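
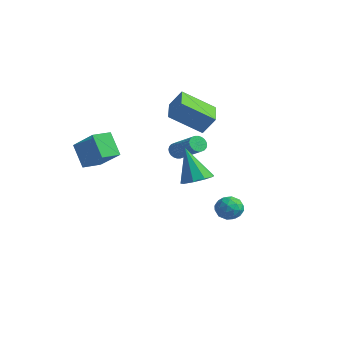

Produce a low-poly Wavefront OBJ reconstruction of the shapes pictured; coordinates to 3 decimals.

v -1.419 3.479 -4.166
v -0.819 3.494 -3.688
v -1.901 2.526 -3.532
v -1.301 2.541 -3.054
v -1.812 3.114 -3.046
v -1.514 3.703 -3.438
v -1.206 2.317 -3.782
v -0.908 2.906 -4.174
v -0.687 2.776 -3.45
v -1.062 3.268 -2.996
v -1.658 2.752 -4.224
v -2.033 3.244 -3.77
v -1.076 3.57 -3.983
v -1.644 2.45 -3.237
v -1.944 2.787 -3.233
v -1.591 2.795 -2.952
v -1.485 3.693 -3.836
v -1.132 3.701 -3.554
v -1.716 3.478 -3.177
v -1.588 2.319 -3.666
v -1.235 2.327 -3.384
v -1.129 3.225 -4.268
v -0.776 3.233 -3.987
v -1.004 2.542 -4.043
v -0.646 3.157 -3.562
v -0.93 2.596 -3.189
v -0.874 2.465 -3.617
v -0.699 2.811 -3.848
v -0.867 3.446 -3.294
v -1.15 2.886 -2.922
v -1.45 3.222 -2.917
v -1.275 3.569 -3.148
v -0.789 3.024 -3.155
v -1.57 3.134 -4.298
v -1.853 2.574 -3.926
v -1.445 2.451 -4.072
v -1.27 2.798 -4.303
v -1.79 3.424 -4.031
v -2.074 2.863 -3.658
v -2.021 3.209 -3.372
v -1.846 3.555 -3.603
v -1.931 2.996 -4.065
v 1.023 -0.501 -0.279
v 1.645 -0.07 0.011
v 0.317 -0.719 1.559
v 1.222 0.266 -0.111
v 0.706 0.243 -0.312
v 0.338 -0.128 -0.497
v 0.291 -0.673 -0.58
v 0.586 -1.139 -0.522
v 1.086 -1.306 -0.35
v 1.556 -1.096 -0.144
v 1.777 -0.608 -0.002
v -4.391 1.566 2.656
v -3.924 1.994 3.567
v -3.577 2.992 1.569
v -3.11 3.42 2.48
v -2.97 0.56 2.4
v -2.503 0.988 3.311
v -2.156 1.986 1.313
v -1.689 2.414 2.224
v -2.973 1.085 0.091
v -2.764 1.294 -0.312
v -1.198 1.425 0.566
v -1.407 1.215 0.969
v -2.83 1.451 -0.218
v -1.265 1.582 0.661
v -2.918 1.553 -0.076
v -1.353 1.684 0.802
v -3.014 1.583 0.091
v -1.449 1.714 0.969
v -3.104 1.537 0.258
v -1.539 1.668 1.136
v -3.174 1.423 0.399
v -1.609 1.553 1.278
v -3.213 1.256 0.494
v -1.648 1.387 1.372
v -3.216 1.064 0.527
v -1.65 1.195 1.406
v -3.182 0.875 0.494
v -1.616 1.006 1.372
v -3.115 0.718 0.399
v -1.55 0.849 1.278
v -3.027 0.616 0.258
v -1.462 0.747 1.136
v -2.931 0.586 0.091
v -1.366 0.717 0.969
v -2.841 0.632 -0.076
v -1.276 0.763 0.802
v -2.771 0.747 -0.218
v -1.206 0.877 0.661
v -2.732 0.913 -0.312
v -1.167 1.044 0.566
v -2.73 1.105 -0.346
v -1.164 1.236 0.533
v -4.905 -3.533 0.789
v -3.361 -3.4 1.852
v -4.967 -2.505 0.75
v -3.423 -2.372 1.814
v -4.077 -3.528 -0.414
v -2.533 -3.395 0.65
v -4.139 -2.5 -0.452
v -2.595 -2.367 0.611
f 1 38 17
f 38 12 41
f 17 41 6
f 38 41 17
f 1 17 13
f 17 6 18
f 13 18 2
f 17 18 13
f 1 13 22
f 13 2 23
f 22 23 8
f 13 23 22
f 1 22 34
f 22 8 37
f 34 37 11
f 22 37 34
f 1 34 38
f 34 11 42
f 38 42 12
f 34 42 38
f 2 18 29
f 18 6 32
f 29 32 10
f 18 32 29
f 6 41 19
f 41 12 40
f 19 40 5
f 41 40 19
f 12 42 39
f 42 11 35
f 39 35 3
f 42 35 39
f 11 37 36
f 37 8 24
f 36 24 7
f 37 24 36
f 8 23 28
f 23 2 25
f 28 25 9
f 23 25 28
f 4 30 16
f 30 10 31
f 16 31 5
f 30 31 16
f 4 16 14
f 16 5 15
f 14 15 3
f 16 15 14
f 4 14 21
f 14 3 20
f 21 20 7
f 14 20 21
f 4 21 26
f 21 7 27
f 26 27 9
f 21 27 26
f 4 26 30
f 26 9 33
f 30 33 10
f 26 33 30
f 5 31 19
f 31 10 32
f 19 32 6
f 31 32 19
f 3 15 39
f 15 5 40
f 39 40 12
f 15 40 39
f 7 20 36
f 20 3 35
f 36 35 11
f 20 35 36
f 9 27 28
f 27 7 24
f 28 24 8
f 27 24 28
f 10 33 29
f 33 9 25
f 29 25 2
f 33 25 29
f 44 43 46
f 44 46 45
f 46 43 47
f 46 47 45
f 47 43 48
f 47 48 45
f 48 43 49
f 48 49 45
f 49 43 50
f 49 50 45
f 50 43 51
f 50 51 45
f 51 43 52
f 51 52 45
f 52 43 53
f 52 53 45
f 53 43 44
f 53 44 45
f 55 57 54
f 58 55 54
f 54 57 56
f 56 58 54
f 55 61 57
f 59 55 58
f 59 61 55
f 57 61 56
f 60 58 56
f 56 61 60
f 60 59 58
f 61 59 60
f 63 62 66
f 63 66 64
f 64 66 67
f 64 67 65
f 66 62 68
f 66 68 67
f 67 68 69
f 67 69 65
f 68 62 70
f 68 70 69
f 69 70 71
f 69 71 65
f 70 62 72
f 70 72 71
f 71 72 73
f 71 73 65
f 72 62 74
f 72 74 73
f 73 74 75
f 73 75 65
f 74 62 76
f 74 76 75
f 75 76 77
f 75 77 65
f 76 62 78
f 76 78 77
f 77 78 79
f 77 79 65
f 78 62 80
f 78 80 79
f 79 80 81
f 79 81 65
f 80 62 82
f 80 82 81
f 81 82 83
f 81 83 65
f 82 62 84
f 82 84 83
f 83 84 85
f 83 85 65
f 84 62 86
f 84 86 85
f 85 86 87
f 85 87 65
f 86 62 88
f 86 88 87
f 87 88 89
f 87 89 65
f 88 62 90
f 88 90 89
f 89 90 91
f 89 91 65
f 90 62 92
f 90 92 91
f 91 92 93
f 91 93 65
f 92 62 94
f 92 94 93
f 93 94 95
f 93 95 65
f 94 62 63
f 94 63 95
f 95 63 64
f 95 64 65
f 97 99 96
f 100 97 96
f 96 99 98
f 98 100 96
f 97 103 99
f 101 97 100
f 101 103 97
f 99 103 98
f 102 100 98
f 98 103 102
f 102 101 100
f 103 101 102



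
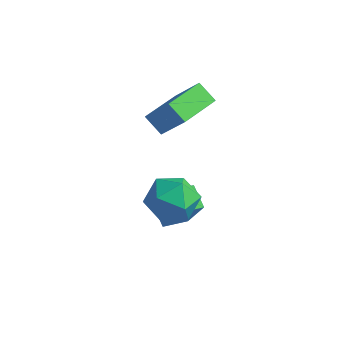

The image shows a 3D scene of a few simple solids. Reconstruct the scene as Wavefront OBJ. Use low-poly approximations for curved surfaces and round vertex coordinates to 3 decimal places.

v -0.653 2.922 0.885
v -1.484 2.887 1.59
v -0.724 4.941 0.901
v -1.555 4.906 1.605
v 0.575 2.954 2.335
v -0.256 2.919 3.039
v 0.504 4.973 2.35
v -0.327 4.938 3.055
v 0.532 1.607 -3.554
v -0.377 2.056 -2.97
v 0.965 2.683 -3.706
v 0.056 3.132 -3.123
v 1.504 1.448 -1.917
v 0.595 1.897 -1.334
v 1.937 2.524 -2.07
v 1.028 2.973 -1.486
v 1.155 2.177 -0.393
v 2.309 1.899 -0.718
v 0.551 0.381 -1.002
v 1.705 0.103 -1.327
v 1.412 0.22 -0.138
v 1.785 1.33 0.239
v 1.075 0.95 -1.959
v 1.448 2.06 -1.582
v 2.259 1.141 -1.685
v 2.467 0.69 -0.56
v 0.393 1.59 -1.16
v 0.601 1.139 -0.035
f 2 4 1
f 5 2 1
f 1 4 3
f 3 5 1
f 2 8 4
f 6 2 5
f 6 8 2
f 4 8 3
f 7 5 3
f 3 8 7
f 7 6 5
f 8 6 7
f 10 12 9
f 13 10 9
f 9 12 11
f 11 13 9
f 10 16 12
f 14 10 13
f 14 16 10
f 12 16 11
f 15 13 11
f 11 16 15
f 15 14 13
f 16 14 15
f 17 28 22
f 17 22 18
f 17 18 24
f 17 24 27
f 17 27 28
f 18 22 26
f 22 28 21
f 28 27 19
f 27 24 23
f 24 18 25
f 20 26 21
f 20 21 19
f 20 19 23
f 20 23 25
f 20 25 26
f 21 26 22
f 19 21 28
f 23 19 27
f 25 23 24
f 26 25 18



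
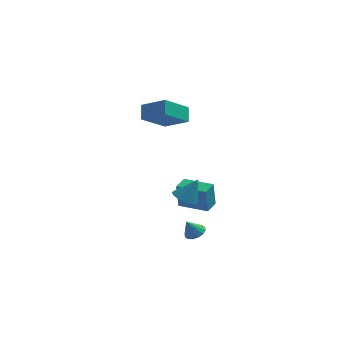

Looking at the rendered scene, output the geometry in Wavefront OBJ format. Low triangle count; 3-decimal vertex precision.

v 2.417 -2.303 -0.403
v 3.124 -2.291 -0.777
v 3.103 -2.037 0.903
v 2.991 -1.899 -0.787
v 2.704 -1.616 -0.695
v 2.34 -1.516 -0.524
v 1.997 -1.628 -0.321
v 1.766 -1.92 -0.14
v 1.71 -2.316 -0.03
v 1.843 -2.707 -0.02
v 2.13 -2.991 -0.112
v 2.494 -3.091 -0.283
v 2.837 -2.979 -0.486
v 3.068 -2.687 -0.667
v -0.288 1.012 3.809
v -0.352 1.773 4.544
v 0.906 2.219 2.66
v 0.842 2.981 3.395
v 1.098 0.379 4.585
v 1.034 1.141 5.32
v 2.292 1.587 3.436
v 2.228 2.348 4.171
v 2.913 -1.504 -3.609
v 3.386 -1.931 -3.482
v 2.447 -1.736 -2.651
v 3.497 -1.639 -3.358
v 3.451 -1.31 -3.301
v 3.261 -1.034 -3.326
v 2.978 -0.883 -3.427
v 2.677 -0.899 -3.577
v 2.439 -1.077 -3.736
v 2.329 -1.369 -3.86
v 2.374 -1.698 -3.917
v 2.564 -1.974 -3.892
v 2.848 -2.125 -3.791
v 3.148 -2.109 -3.641
v 1.747 1.424 -3.297
v 1.632 1.266 -1.648
v 2.117 2.336 -3.183
v 2.002 2.177 -1.535
v 3.458 0.723 -3.245
v 3.343 0.564 -1.597
v 3.828 1.634 -3.132
v 3.713 1.476 -1.483
f 2 1 4
f 2 4 3
f 4 1 5
f 4 5 3
f 5 1 6
f 5 6 3
f 6 1 7
f 6 7 3
f 7 1 8
f 7 8 3
f 8 1 9
f 8 9 3
f 9 1 10
f 9 10 3
f 10 1 11
f 10 11 3
f 11 1 12
f 11 12 3
f 12 1 13
f 12 13 3
f 13 1 14
f 13 14 3
f 14 1 2
f 14 2 3
f 16 18 15
f 19 16 15
f 15 18 17
f 17 19 15
f 16 22 18
f 20 16 19
f 20 22 16
f 18 22 17
f 21 19 17
f 17 22 21
f 21 20 19
f 22 20 21
f 24 23 26
f 24 26 25
f 26 23 27
f 26 27 25
f 27 23 28
f 27 28 25
f 28 23 29
f 28 29 25
f 29 23 30
f 29 30 25
f 30 23 31
f 30 31 25
f 31 23 32
f 31 32 25
f 32 23 33
f 32 33 25
f 33 23 34
f 33 34 25
f 34 23 35
f 34 35 25
f 35 23 36
f 35 36 25
f 36 23 24
f 36 24 25
f 38 40 37
f 41 38 37
f 37 40 39
f 39 41 37
f 38 44 40
f 42 38 41
f 42 44 38
f 40 44 39
f 43 41 39
f 39 44 43
f 43 42 41
f 44 42 43



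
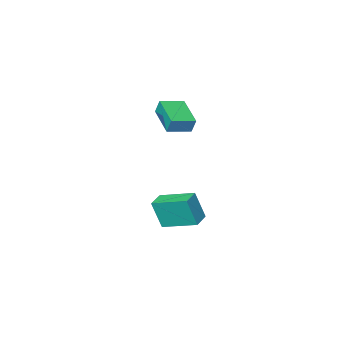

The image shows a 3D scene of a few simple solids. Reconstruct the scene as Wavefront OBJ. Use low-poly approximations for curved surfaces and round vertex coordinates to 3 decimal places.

v -4.356 -0.379 -3.479
v -3.961 -0.776 -1.821
v -3.496 0.203 -3.544
v -3.102 -0.195 -1.886
v -3.278 -2.045 -4.134
v -2.884 -2.443 -2.476
v -2.419 -1.464 -4.199
v -2.024 -1.861 -2.541
v -4.214 -2.644 3.213
v -4.312 -2.369 4.043
v -3.775 -0.826 2.662
v -3.873 -0.551 3.492
v -2.907 -2.889 3.448
v -3.005 -2.614 4.278
v -2.468 -1.071 2.897
v -2.566 -0.796 3.727
f 2 4 1
f 5 2 1
f 1 4 3
f 3 5 1
f 2 8 4
f 6 2 5
f 6 8 2
f 4 8 3
f 7 5 3
f 3 8 7
f 7 6 5
f 8 6 7
f 10 12 9
f 13 10 9
f 9 12 11
f 11 13 9
f 10 16 12
f 14 10 13
f 14 16 10
f 12 16 11
f 15 13 11
f 11 16 15
f 15 14 13
f 16 14 15



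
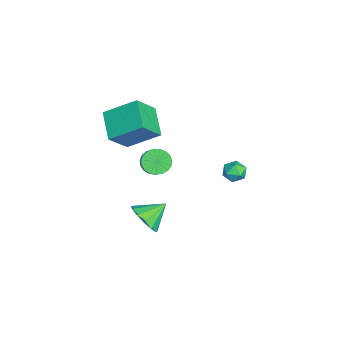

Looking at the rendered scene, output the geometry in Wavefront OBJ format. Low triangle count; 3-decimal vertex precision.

v -1.302 -2.939 2.526
v -1.125 -1.397 3.515
v -2.017 -2.128 1.388
v -1.84 -0.586 2.377
v 0.14 -2.654 1.823
v 0.317 -1.112 2.812
v -0.575 -1.843 0.685
v -0.398 -0.301 1.674
v 2.748 -1.047 -1.534
v 3.585 -0.723 -1.463
v 2.312 -0.073 -0.826
v 3.385 -0.511 -1.878
v 2.982 -0.469 -2.183
v 2.506 -0.611 -2.283
v 2.106 -0.891 -2.145
v 1.91 -1.22 -1.812
v 1.98 -1.494 -1.392
v 2.295 -1.626 -1.016
v 2.753 -1.575 -0.805
v 3.209 -1.355 -0.825
v 3.52 -1.038 -1.07
v 2.903 -0.545 2.607
v 3.211 -1.044 2.305
v 4.225 -0.955 3.191
v 3.917 -0.455 3.493
v 3.309 -0.826 2.17
v 4.324 -0.737 3.056
v 3.338 -0.56 2.111
v 4.352 -0.47 2.997
v 3.291 -0.29 2.137
v 4.305 -0.201 3.023
v 3.177 -0.065 2.245
v 4.191 0.024 3.131
v 3.015 0.077 2.416
v 4.03 0.166 3.302
v 2.834 0.112 2.619
v 3.849 0.201 3.505
v 2.665 0.033 2.821
v 3.68 0.122 3.707
v 2.537 -0.146 2.985
v 3.552 -0.056 3.871
v 2.473 -0.393 3.084
v 3.487 -0.304 3.97
v 2.482 -0.667 3.101
v 3.497 -0.578 3.987
v 2.564 -0.92 3.032
v 3.579 -0.83 3.918
v 2.705 -1.107 2.89
v 3.72 -1.018 3.776
v 2.88 -1.198 2.699
v 3.895 -1.109 3.585
v 3.059 -1.175 2.492
v 4.074 -1.086 3.378
v -3.085 3.216 -2.466
v -2.627 3.667 -2.577
v -2.593 2.553 -3.123
v -2.135 3.004 -3.234
v -2.174 2.717 -2.65
v -2.478 3.126 -2.244
v -2.742 3.094 -3.456
v -3.046 3.503 -3.05
v -2.415 3.591 -3.189
v -2.064 3.358 -2.691
v -3.156 2.862 -3.009
v -2.805 2.629 -2.511
f 2 4 1
f 5 2 1
f 1 4 3
f 3 5 1
f 2 8 4
f 6 2 5
f 6 8 2
f 4 8 3
f 7 5 3
f 3 8 7
f 7 6 5
f 8 6 7
f 10 9 12
f 10 12 11
f 12 9 13
f 12 13 11
f 13 9 14
f 13 14 11
f 14 9 15
f 14 15 11
f 15 9 16
f 15 16 11
f 16 9 17
f 16 17 11
f 17 9 18
f 17 18 11
f 18 9 19
f 18 19 11
f 19 9 20
f 19 20 11
f 20 9 21
f 20 21 11
f 21 9 10
f 21 10 11
f 23 22 26
f 23 26 24
f 24 26 27
f 24 27 25
f 26 22 28
f 26 28 27
f 27 28 29
f 27 29 25
f 28 22 30
f 28 30 29
f 29 30 31
f 29 31 25
f 30 22 32
f 30 32 31
f 31 32 33
f 31 33 25
f 32 22 34
f 32 34 33
f 33 34 35
f 33 35 25
f 34 22 36
f 34 36 35
f 35 36 37
f 35 37 25
f 36 22 38
f 36 38 37
f 37 38 39
f 37 39 25
f 38 22 40
f 38 40 39
f 39 40 41
f 39 41 25
f 40 22 42
f 40 42 41
f 41 42 43
f 41 43 25
f 42 22 44
f 42 44 43
f 43 44 45
f 43 45 25
f 44 22 46
f 44 46 45
f 45 46 47
f 45 47 25
f 46 22 48
f 46 48 47
f 47 48 49
f 47 49 25
f 48 22 50
f 48 50 49
f 49 50 51
f 49 51 25
f 50 22 52
f 50 52 51
f 51 52 53
f 51 53 25
f 52 22 23
f 52 23 53
f 53 23 24
f 53 24 25
f 54 65 59
f 54 59 55
f 54 55 61
f 54 61 64
f 54 64 65
f 55 59 63
f 59 65 58
f 65 64 56
f 64 61 60
f 61 55 62
f 57 63 58
f 57 58 56
f 57 56 60
f 57 60 62
f 57 62 63
f 58 63 59
f 56 58 65
f 60 56 64
f 62 60 61
f 63 62 55



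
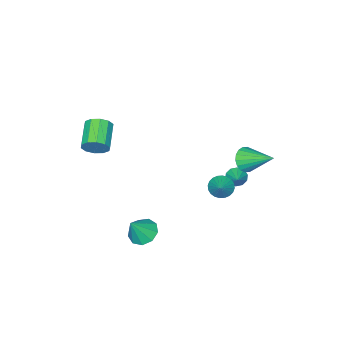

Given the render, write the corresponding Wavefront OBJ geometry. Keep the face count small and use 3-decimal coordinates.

v -2.139 1.476 -2.592
v -1.53 1.216 -3.003
v -1.261 2.164 -1.728
v -1.592 1.476 -3.148
v -1.737 1.737 -3.207
v -1.944 1.958 -3.173
v -2.18 2.105 -3.051
v -2.41 2.157 -2.858
v -2.599 2.105 -2.625
v -2.717 1.957 -2.387
v -2.748 1.736 -2.18
v -2.686 1.476 -2.035
v -2.54 1.215 -1.976
v -2.334 0.994 -2.01
v -2.097 0.847 -2.132
v -1.867 0.795 -2.325
v -1.679 0.847 -2.558
v -1.56 0.995 -2.796
v -3.297 2.317 -0.29
v -2.76 2.727 -0.854
v -3.543 4.183 0.83
v -3.113 2.778 -1.017
v -3.502 2.738 -1.036
v -3.85 2.614 -0.907
v -4.089 2.432 -0.655
v -4.171 2.227 -0.332
v -4.08 2.04 -0
v -3.834 1.908 0.274
v -3.481 1.856 0.436
v -3.092 1.897 0.455
v -2.743 2.02 0.326
v -2.504 2.203 0.075
v -2.423 2.408 -0.249
v -2.514 2.595 -0.58
v -3.781 1.18 -2.929
v -3.261 0.776 -3.049
v -3.079 1.9 -2.311
v -3.278 1.055 -3.354
v -3.488 1.383 -3.497
v -3.81 1.633 -3.423
v -4.12 1.71 -3.16
v -4.301 1.585 -2.809
v -4.284 1.306 -2.504
v -4.074 0.978 -2.362
v -3.752 0.728 -2.436
v -3.442 0.651 -2.698
v 4.609 -1.804 3.262
v 5.07 -1.925 3.942
v 3.812 -2.936 4.617
v 3.351 -2.816 3.938
v 4.779 -1.51 4.02
v 3.52 -2.521 4.695
v 4.422 -1.208 3.808
v 3.164 -2.219 4.483
v 4.137 -1.133 3.388
v 2.879 -2.145 4.063
v 4.032 -1.315 2.92
v 2.774 -2.327 3.596
v 4.148 -1.684 2.583
v 2.89 -2.695 3.258
v 4.44 -2.099 2.505
v 3.181 -3.11 3.18
v 4.796 -2.401 2.717
v 3.538 -3.412 3.392
v 5.081 -2.475 3.137
v 3.823 -3.487 3.812
v 5.186 -2.293 3.604
v 3.928 -3.305 4.28
v 3.292 0.504 -3.735
v 3.936 1.087 -4.119
v 4.188 0.416 -2.365
v 3.485 1.432 -3.802
v 2.944 1.342 -3.454
v 2.565 0.86 -3.237
v 2.527 0.212 -3.254
v 2.846 -0.3 -3.495
v 3.374 -0.435 -3.849
v 3.863 -0.131 -4.15
v 4.085 0.47 -4.257
f 2 1 4
f 2 4 3
f 4 1 5
f 4 5 3
f 5 1 6
f 5 6 3
f 6 1 7
f 6 7 3
f 7 1 8
f 7 8 3
f 8 1 9
f 8 9 3
f 9 1 10
f 9 10 3
f 10 1 11
f 10 11 3
f 11 1 12
f 11 12 3
f 12 1 13
f 12 13 3
f 13 1 14
f 13 14 3
f 14 1 15
f 14 15 3
f 15 1 16
f 15 16 3
f 16 1 17
f 16 17 3
f 17 1 18
f 17 18 3
f 18 1 2
f 18 2 3
f 20 19 22
f 20 22 21
f 22 19 23
f 22 23 21
f 23 19 24
f 23 24 21
f 24 19 25
f 24 25 21
f 25 19 26
f 25 26 21
f 26 19 27
f 26 27 21
f 27 19 28
f 27 28 21
f 28 19 29
f 28 29 21
f 29 19 30
f 29 30 21
f 30 19 31
f 30 31 21
f 31 19 32
f 31 32 21
f 32 19 33
f 32 33 21
f 33 19 34
f 33 34 21
f 34 19 20
f 34 20 21
f 36 35 38
f 36 38 37
f 38 35 39
f 38 39 37
f 39 35 40
f 39 40 37
f 40 35 41
f 40 41 37
f 41 35 42
f 41 42 37
f 42 35 43
f 42 43 37
f 43 35 44
f 43 44 37
f 44 35 45
f 44 45 37
f 45 35 46
f 45 46 37
f 46 35 36
f 46 36 37
f 48 47 51
f 48 51 49
f 49 51 52
f 49 52 50
f 51 47 53
f 51 53 52
f 52 53 54
f 52 54 50
f 53 47 55
f 53 55 54
f 54 55 56
f 54 56 50
f 55 47 57
f 55 57 56
f 56 57 58
f 56 58 50
f 57 47 59
f 57 59 58
f 58 59 60
f 58 60 50
f 59 47 61
f 59 61 60
f 60 61 62
f 60 62 50
f 61 47 63
f 61 63 62
f 62 63 64
f 62 64 50
f 63 47 65
f 63 65 64
f 64 65 66
f 64 66 50
f 65 47 67
f 65 67 66
f 66 67 68
f 66 68 50
f 67 47 48
f 67 48 68
f 68 48 49
f 68 49 50
f 70 69 72
f 70 72 71
f 72 69 73
f 72 73 71
f 73 69 74
f 73 74 71
f 74 69 75
f 74 75 71
f 75 69 76
f 75 76 71
f 76 69 77
f 76 77 71
f 77 69 78
f 77 78 71
f 78 69 79
f 78 79 71
f 79 69 70
f 79 70 71



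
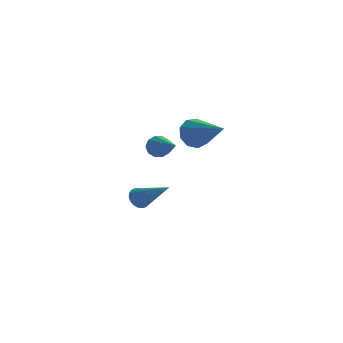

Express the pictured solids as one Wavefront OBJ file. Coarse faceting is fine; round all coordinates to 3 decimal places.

v 0.501 -0.281 0.262
v 0.887 -0.185 -0.089
v 1.419 -1.579 0.918
v 0.948 -0.007 0.179
v 0.838 0.067 0.479
v 0.6 0.008 0.696
v 0.324 -0.161 0.747
v 0.116 -0.376 0.613
v 0.055 -0.554 0.345
v 0.165 -0.628 0.045
v 0.403 -0.569 -0.172
v 0.679 -0.4 -0.223
v 2.148 -1.66 1.638
v 2.59 -1.523 1.1
v 3.412 -2.74 2.402
v 2.654 -1.197 1.454
v 2.481 -1.088 1.895
v 2.153 -1.246 2.215
v 1.822 -1.598 2.266
v 1.643 -1.979 2.023
v 1.701 -2.21 1.6
v 1.968 -2.184 1.195
v 2.319 -1.913 0.997
v -0.72 1.804 -3.539
v -0.554 1.521 -3.955
v 0.64 1.076 -2.501
v -0.438 1.707 -3.977
v -0.371 1.91 -3.923
v -0.364 2.094 -3.803
v -0.418 2.229 -3.637
v -0.525 2.29 -3.454
v -0.666 2.267 -3.286
v -0.816 2.164 -3.162
v -0.949 1.999 -3.102
v -1.043 1.8 -3.119
v -1.081 1.602 -3.208
v -1.057 1.439 -3.354
v -0.974 1.339 -3.532
v -0.848 1.32 -3.712
v -0.699 1.384 -3.861
f 2 1 4
f 2 4 3
f 4 1 5
f 4 5 3
f 5 1 6
f 5 6 3
f 6 1 7
f 6 7 3
f 7 1 8
f 7 8 3
f 8 1 9
f 8 9 3
f 9 1 10
f 9 10 3
f 10 1 11
f 10 11 3
f 11 1 12
f 11 12 3
f 12 1 2
f 12 2 3
f 14 13 16
f 14 16 15
f 16 13 17
f 16 17 15
f 17 13 18
f 17 18 15
f 18 13 19
f 18 19 15
f 19 13 20
f 19 20 15
f 20 13 21
f 20 21 15
f 21 13 22
f 21 22 15
f 22 13 23
f 22 23 15
f 23 13 14
f 23 14 15
f 25 24 27
f 25 27 26
f 27 24 28
f 27 28 26
f 28 24 29
f 28 29 26
f 29 24 30
f 29 30 26
f 30 24 31
f 30 31 26
f 31 24 32
f 31 32 26
f 32 24 33
f 32 33 26
f 33 24 34
f 33 34 26
f 34 24 35
f 34 35 26
f 35 24 36
f 35 36 26
f 36 24 37
f 36 37 26
f 37 24 38
f 37 38 26
f 38 24 39
f 38 39 26
f 39 24 40
f 39 40 26
f 40 24 25
f 40 25 26



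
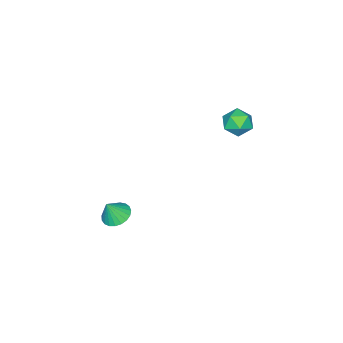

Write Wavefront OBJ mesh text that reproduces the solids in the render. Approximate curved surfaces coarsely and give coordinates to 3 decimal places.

v -2.477 2.494 3.349
v -1.649 2.213 3.738
v -2.971 1.027 3.342
v -2.143 0.746 3.731
v -2.762 1.264 4.245
v -2.456 2.171 4.25
v -2.164 1.069 2.83
v -1.858 1.976 2.835
v -1.455 1.333 3.417
v -1.825 1.453 4.291
v -2.795 1.787 2.789
v -3.165 1.907 3.663
v 1.65 -3.675 -4.44
v 2.146 -2.927 -4.507
v 2.19 -3.925 -3.24
v 1.835 -2.8 -4.341
v 1.493 -2.824 -4.192
v 1.177 -2.996 -4.087
v 0.944 -3.285 -4.042
v 0.833 -3.641 -4.066
v 0.863 -4.004 -4.155
v 1.029 -4.309 -4.294
v 1.303 -4.505 -4.457
v 1.637 -4.557 -4.618
v 1.973 -4.457 -4.748
v 2.253 -4.221 -4.825
v 2.43 -3.891 -4.835
v 2.471 -3.524 -4.778
v 2.371 -3.183 -4.661
f 1 12 6
f 1 6 2
f 1 2 8
f 1 8 11
f 1 11 12
f 2 6 10
f 6 12 5
f 12 11 3
f 11 8 7
f 8 2 9
f 4 10 5
f 4 5 3
f 4 3 7
f 4 7 9
f 4 9 10
f 5 10 6
f 3 5 12
f 7 3 11
f 9 7 8
f 10 9 2
f 14 13 16
f 14 16 15
f 16 13 17
f 16 17 15
f 17 13 18
f 17 18 15
f 18 13 19
f 18 19 15
f 19 13 20
f 19 20 15
f 20 13 21
f 20 21 15
f 21 13 22
f 21 22 15
f 22 13 23
f 22 23 15
f 23 13 24
f 23 24 15
f 24 13 25
f 24 25 15
f 25 13 26
f 25 26 15
f 26 13 27
f 26 27 15
f 27 13 28
f 27 28 15
f 28 13 29
f 28 29 15
f 29 13 14
f 29 14 15



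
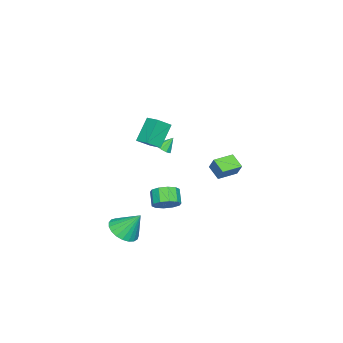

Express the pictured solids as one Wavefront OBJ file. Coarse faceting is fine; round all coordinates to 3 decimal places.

v -2.111 1.875 -1.815
v -2.617 1.069 -1.225
v -3.264 2.632 -1.77
v -3.77 1.826 -1.18
v -1.79 2.314 -0.94
v -2.296 1.508 -0.35
v -2.943 3.071 -0.895
v -3.449 2.265 -0.305
v -1.15 -1.286 0.612
v -0.722 -0.883 0.567
v -1.53 -0.794 1.408
v -1.04 -0.77 0.346
v -1.41 -0.899 0.25
v -1.659 -1.208 0.322
v -1.669 -1.554 0.53
v -1.437 -1.774 0.776
v -1.071 -1.766 0.945
v -0.742 -1.533 0.958
v -0.604 -1.184 0.809
v 1.166 -0.372 4.083
v 1.922 -0.89 4.744
v 1.577 0.484 4.284
v 2.332 -0.034 4.945
v 2.248 -0.566 2.695
v 3.003 -1.084 3.356
v 2.658 0.29 2.896
v 3.414 -0.228 3.557
v 1.729 0.232 -2.369
v 2.346 -0.321 -2.102
v 1.648 -0.744 -1.364
v 1.031 -0.192 -1.631
v 2.385 0.128 -1.807
v 1.688 -0.295 -1.07
v 2.174 0.616 -1.727
v 1.476 0.192 -0.99
v 1.793 0.957 -1.892
v 1.095 0.534 -1.155
v 1.387 1.021 -2.239
v 0.689 0.598 -1.502
v 1.112 0.784 -2.636
v 0.414 0.361 -1.898
v 1.072 0.335 -2.93
v 0.375 -0.088 -2.193
v 1.284 -0.152 -3.01
v 0.586 -0.576 -2.273
v 1.665 -0.494 -2.845
v 0.967 -0.917 -2.108
v 2.071 -0.558 -2.498
v 1.373 -0.981 -1.761
v 3.128 -1.888 -4.275
v 4.084 -2.211 -3.949
v 2.992 -0.852 -2.845
v 4.185 -1.859 -4.195
v 4.103 -1.512 -4.454
v 3.853 -1.23 -4.682
v 3.477 -1.062 -4.84
v 3.041 -1.036 -4.9
v 2.62 -1.158 -4.852
v 2.287 -1.406 -4.704
v 2.1 -1.737 -4.482
v 2.09 -2.095 -4.224
v 2.26 -2.416 -3.975
v 2.58 -2.646 -3.777
v 2.994 -2.745 -3.666
v 3.432 -2.696 -3.66
v 3.818 -2.507 -3.76
f 2 4 1
f 5 2 1
f 1 4 3
f 3 5 1
f 2 8 4
f 6 2 5
f 6 8 2
f 4 8 3
f 7 5 3
f 3 8 7
f 7 6 5
f 8 6 7
f 10 9 12
f 10 12 11
f 12 9 13
f 12 13 11
f 13 9 14
f 13 14 11
f 14 9 15
f 14 15 11
f 15 9 16
f 15 16 11
f 16 9 17
f 16 17 11
f 17 9 18
f 17 18 11
f 18 9 19
f 18 19 11
f 19 9 10
f 19 10 11
f 21 23 20
f 24 21 20
f 20 23 22
f 22 24 20
f 21 27 23
f 25 21 24
f 25 27 21
f 23 27 22
f 26 24 22
f 22 27 26
f 26 25 24
f 27 25 26
f 29 28 32
f 29 32 30
f 30 32 33
f 30 33 31
f 32 28 34
f 32 34 33
f 33 34 35
f 33 35 31
f 34 28 36
f 34 36 35
f 35 36 37
f 35 37 31
f 36 28 38
f 36 38 37
f 37 38 39
f 37 39 31
f 38 28 40
f 38 40 39
f 39 40 41
f 39 41 31
f 40 28 42
f 40 42 41
f 41 42 43
f 41 43 31
f 42 28 44
f 42 44 43
f 43 44 45
f 43 45 31
f 44 28 46
f 44 46 45
f 45 46 47
f 45 47 31
f 46 28 48
f 46 48 47
f 47 48 49
f 47 49 31
f 48 28 29
f 48 29 49
f 49 29 30
f 49 30 31
f 51 50 53
f 51 53 52
f 53 50 54
f 53 54 52
f 54 50 55
f 54 55 52
f 55 50 56
f 55 56 52
f 56 50 57
f 56 57 52
f 57 50 58
f 57 58 52
f 58 50 59
f 58 59 52
f 59 50 60
f 59 60 52
f 60 50 61
f 60 61 52
f 61 50 62
f 61 62 52
f 62 50 63
f 62 63 52
f 63 50 64
f 63 64 52
f 64 50 65
f 64 65 52
f 65 50 66
f 65 66 52
f 66 50 51
f 66 51 52



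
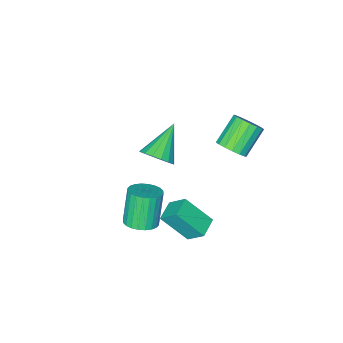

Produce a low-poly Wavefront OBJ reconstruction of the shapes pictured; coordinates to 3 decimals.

v 0.151 2.895 2.181
v 0.596 2.322 2.563
v -0.686 2.072 3.682
v -1.131 2.645 3.299
v 0.693 2.655 2.748
v -0.59 2.405 3.866
v 0.665 3.043 2.803
v -0.618 2.792 3.921
v 0.519 3.397 2.715
v -0.763 3.146 3.834
v 0.29 3.635 2.505
v -0.993 3.385 3.624
v 0.028 3.705 2.221
v -1.254 3.455 3.339
v -0.205 3.589 1.927
v -1.488 3.338 3.046
v -0.357 3.314 1.692
v -1.639 3.063 2.81
v -0.392 2.943 1.568
v -1.675 2.693 2.687
v -0.303 2.561 1.585
v -1.585 2.311 2.704
v -0.11 2.256 1.739
v -1.392 2.005 2.857
v 0.143 2.097 1.993
v -1.139 1.847 3.112
v 0.398 2.121 2.291
v -0.884 1.871 3.409
v 1.42 1.958 -3.945
v 2.234 0.851 -2.577
v 1.124 2.818 -3.073
v 1.938 1.71 -1.704
v 2.402 2.47 -4.116
v 3.216 1.362 -2.747
v 2.106 3.329 -3.243
v 2.92 2.222 -1.875
v 1.201 -1.42 -1.506
v 1.691 -1.129 -0.759
v -0.401 -2.04 -0.214
v 1.454 -0.766 -0.88
v 1.158 -0.554 -1.144
v 0.872 -0.539 -1.491
v 0.662 -0.727 -1.842
v 0.575 -1.073 -2.116
v 0.632 -1.499 -2.25
v 0.819 -1.907 -2.214
v 1.093 -2.203 -2.016
v 1.392 -2.32 -1.701
v 1.648 -2.23 -1.341
v 1.801 -1.955 -1.02
v 1.817 -1.558 -0.81
v 4.221 1.156 -2.526
v 4.811 1.698 -2.187
v 4.169 1.266 -0.376
v 3.579 0.724 -0.714
v 4.547 1.907 -2.231
v 3.905 1.474 -0.419
v 4.234 2.001 -2.32
v 3.591 1.569 -0.508
v 3.918 1.967 -2.44
v 3.275 1.535 -0.628
v 3.648 1.809 -2.573
v 3.006 1.377 -0.762
v 3.466 1.552 -2.699
v 2.824 1.12 -0.888
v 3.399 1.235 -2.799
v 2.756 0.802 -0.987
v 3.457 0.905 -2.857
v 2.814 0.473 -1.045
v 3.631 0.614 -2.864
v 2.989 0.182 -1.053
v 3.895 0.406 -2.821
v 3.253 -0.027 -1.009
v 4.209 0.311 -2.732
v 3.566 -0.121 -0.92
v 4.525 0.345 -2.612
v 3.882 -0.087 -0.8
v 4.794 0.503 -2.478
v 4.152 0.071 -0.667
v 4.976 0.76 -2.352
v 4.334 0.328 -0.541
v 5.044 1.078 -2.253
v 4.401 0.645 -0.441
v 4.986 1.407 -2.195
v 4.343 0.975 -0.383
f 2 1 5
f 2 5 3
f 3 5 6
f 3 6 4
f 5 1 7
f 5 7 6
f 6 7 8
f 6 8 4
f 7 1 9
f 7 9 8
f 8 9 10
f 8 10 4
f 9 1 11
f 9 11 10
f 10 11 12
f 10 12 4
f 11 1 13
f 11 13 12
f 12 13 14
f 12 14 4
f 13 1 15
f 13 15 14
f 14 15 16
f 14 16 4
f 15 1 17
f 15 17 16
f 16 17 18
f 16 18 4
f 17 1 19
f 17 19 18
f 18 19 20
f 18 20 4
f 19 1 21
f 19 21 20
f 20 21 22
f 20 22 4
f 21 1 23
f 21 23 22
f 22 23 24
f 22 24 4
f 23 1 25
f 23 25 24
f 24 25 26
f 24 26 4
f 25 1 27
f 25 27 26
f 26 27 28
f 26 28 4
f 27 1 2
f 27 2 28
f 28 2 3
f 28 3 4
f 30 32 29
f 33 30 29
f 29 32 31
f 31 33 29
f 30 36 32
f 34 30 33
f 34 36 30
f 32 36 31
f 35 33 31
f 31 36 35
f 35 34 33
f 36 34 35
f 38 37 40
f 38 40 39
f 40 37 41
f 40 41 39
f 41 37 42
f 41 42 39
f 42 37 43
f 42 43 39
f 43 37 44
f 43 44 39
f 44 37 45
f 44 45 39
f 45 37 46
f 45 46 39
f 46 37 47
f 46 47 39
f 47 37 48
f 47 48 39
f 48 37 49
f 48 49 39
f 49 37 50
f 49 50 39
f 50 37 51
f 50 51 39
f 51 37 38
f 51 38 39
f 53 52 56
f 53 56 54
f 54 56 57
f 54 57 55
f 56 52 58
f 56 58 57
f 57 58 59
f 57 59 55
f 58 52 60
f 58 60 59
f 59 60 61
f 59 61 55
f 60 52 62
f 60 62 61
f 61 62 63
f 61 63 55
f 62 52 64
f 62 64 63
f 63 64 65
f 63 65 55
f 64 52 66
f 64 66 65
f 65 66 67
f 65 67 55
f 66 52 68
f 66 68 67
f 67 68 69
f 67 69 55
f 68 52 70
f 68 70 69
f 69 70 71
f 69 71 55
f 70 52 72
f 70 72 71
f 71 72 73
f 71 73 55
f 72 52 74
f 72 74 73
f 73 74 75
f 73 75 55
f 74 52 76
f 74 76 75
f 75 76 77
f 75 77 55
f 76 52 78
f 76 78 77
f 77 78 79
f 77 79 55
f 78 52 80
f 78 80 79
f 79 80 81
f 79 81 55
f 80 52 82
f 80 82 81
f 81 82 83
f 81 83 55
f 82 52 84
f 82 84 83
f 83 84 85
f 83 85 55
f 84 52 53
f 84 53 85
f 85 53 54
f 85 54 55



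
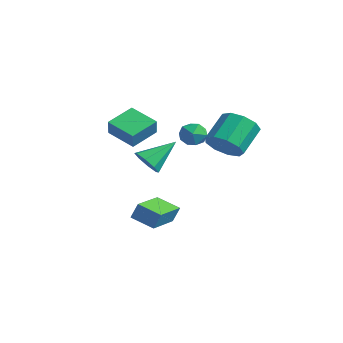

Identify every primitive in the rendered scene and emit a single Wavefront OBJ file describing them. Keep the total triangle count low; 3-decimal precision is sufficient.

v 1.348 0.949 1.549
v 2.344 1.129 1.791
v 1.827 2.43 2.954
v 0.832 2.251 2.711
v 2.149 1.54 1.244
v 1.632 2.841 2.407
v 1.579 1.675 0.84
v 1.062 2.976 2.003
v 0.902 1.47 0.767
v 0.385 2.771 1.93
v 0.433 1.022 1.06
v -0.084 2.323 2.223
v 0.393 0.54 1.582
v -0.124 1.841 2.745
v 0.8 0.25 2.088
v 0.283 1.551 3.251
v 1.464 0.286 2.342
v 0.947 1.588 3.504
v 2.073 0.634 2.224
v 1.556 1.935 3.387
v -1.632 0.964 2.151
v -1.105 1.514 1.847
v -1.035 0.006 1.453
v -0.508 0.556 1.149
v -0.474 0.35 1.942
v -0.843 0.942 2.374
v -1.297 0.578 0.926
v -1.666 1.17 1.358
v -0.898 1.275 1.091
v -0.389 1.135 1.719
v -1.751 0.385 1.581
v -1.242 0.245 2.209
v 3.301 -4.497 2.207
v 3.896 -4.225 1.748
v 3.459 -3.043 3.273
v 3.348 -4.029 1.561
v 2.771 -4.106 1.752
v 2.505 -4.413 2.211
v 2.705 -4.769 2.667
v 3.254 -4.966 2.854
v 3.83 -4.888 2.662
v 4.096 -4.582 2.204
v -0.373 -2.102 -2.584
v -0.156 -1.83 -1.71
v 0.717 -1.513 -3.038
v 0.935 -1.241 -2.165
v 0.645 -3.779 -2.315
v 0.863 -3.507 -1.442
v 1.736 -3.19 -2.77
v 1.953 -2.918 -1.896
v -1.969 -2.077 1.093
v -3.435 -2.591 1.678
v -2.254 -0.578 1.695
v -3.72 -1.092 2.28
v -1.52 -2.348 1.98
v -2.986 -2.862 2.565
v -1.805 -0.849 2.582
v -3.271 -1.363 3.167
f 2 1 5
f 2 5 3
f 3 5 6
f 3 6 4
f 5 1 7
f 5 7 6
f 6 7 8
f 6 8 4
f 7 1 9
f 7 9 8
f 8 9 10
f 8 10 4
f 9 1 11
f 9 11 10
f 10 11 12
f 10 12 4
f 11 1 13
f 11 13 12
f 12 13 14
f 12 14 4
f 13 1 15
f 13 15 14
f 14 15 16
f 14 16 4
f 15 1 17
f 15 17 16
f 16 17 18
f 16 18 4
f 17 1 19
f 17 19 18
f 18 19 20
f 18 20 4
f 19 1 2
f 19 2 20
f 20 2 3
f 20 3 4
f 21 32 26
f 21 26 22
f 21 22 28
f 21 28 31
f 21 31 32
f 22 26 30
f 26 32 25
f 32 31 23
f 31 28 27
f 28 22 29
f 24 30 25
f 24 25 23
f 24 23 27
f 24 27 29
f 24 29 30
f 25 30 26
f 23 25 32
f 27 23 31
f 29 27 28
f 30 29 22
f 34 33 36
f 34 36 35
f 36 33 37
f 36 37 35
f 37 33 38
f 37 38 35
f 38 33 39
f 38 39 35
f 39 33 40
f 39 40 35
f 40 33 41
f 40 41 35
f 41 33 42
f 41 42 35
f 42 33 34
f 42 34 35
f 44 46 43
f 47 44 43
f 43 46 45
f 45 47 43
f 44 50 46
f 48 44 47
f 48 50 44
f 46 50 45
f 49 47 45
f 45 50 49
f 49 48 47
f 50 48 49
f 52 54 51
f 55 52 51
f 51 54 53
f 53 55 51
f 52 58 54
f 56 52 55
f 56 58 52
f 54 58 53
f 57 55 53
f 53 58 57
f 57 56 55
f 58 56 57



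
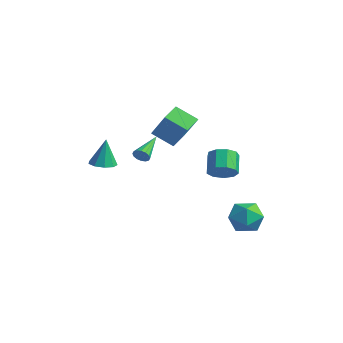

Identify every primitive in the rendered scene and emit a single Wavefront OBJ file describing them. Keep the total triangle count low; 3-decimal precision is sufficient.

v 3.776 2.564 -3.346
v 4.353 1.794 -3.93
v 3.067 1.246 -2.31
v 3.644 0.476 -2.894
v 4.187 1.194 -2.22
v 4.626 2.009 -2.86
v 2.794 1.031 -3.38
v 3.233 1.846 -4.02
v 3.746 0.847 -3.951
v 4.607 0.948 -3.234
v 2.813 2.092 -3.006
v 3.674 2.193 -2.289
v 1.978 1.219 -0.387
v 2.554 1.08 0.236
v 1.739 1.702 1.13
v 1.162 1.841 0.507
v 2.661 1.595 -0.025
v 1.846 2.218 0.868
v 2.448 1.935 -0.456
v 1.633 2.557 0.437
v 2.015 1.94 -0.854
v 1.2 2.562 0.039
v 1.565 1.607 -1.034
v 0.75 2.229 -0.14
v 1.307 1.092 -0.91
v 0.492 1.715 -0.017
v 1.363 0.637 -0.542
v 0.548 1.26 0.351
v 1.707 0.454 -0.101
v 0.892 1.077 0.792
v 2.177 0.629 0.206
v 1.362 1.251 1.1
v -3.491 -2.838 -0.702
v -2.716 -2.64 -0.729
v -3.489 -2.602 1.062
v -3.026 -2.192 -0.789
v -3.553 -2.047 -0.807
v -4.051 -2.271 -0.777
v -4.287 -2.761 -0.712
v -4.151 -3.286 -0.642
v -3.705 -3.601 -0.6
v -3.16 -3.559 -0.606
v -2.769 -3.18 -0.657
v -2.102 -0.601 1.54
v -2.573 0.42 1.96
v -1.121 0.181 0.737
v -1.591 1.203 1.157
v -0.709 -0.643 3.203
v -1.179 0.379 3.623
v 0.273 0.14 2.4
v -0.198 1.161 2.82
v -3.057 -0.632 -0.487
v -2.676 -0.598 -0.121
v -3.963 0.952 0.307
v -2.588 -0.443 -0.33
v -2.626 -0.339 -0.581
v -2.78 -0.314 -0.807
v -3.008 -0.374 -0.947
v -3.249 -0.503 -0.964
v -3.439 -0.667 -0.853
v -3.527 -0.822 -0.644
v -3.489 -0.926 -0.393
v -3.335 -0.951 -0.167
v -3.107 -0.891 -0.027
v -2.866 -0.762 -0.01
f 1 12 6
f 1 6 2
f 1 2 8
f 1 8 11
f 1 11 12
f 2 6 10
f 6 12 5
f 12 11 3
f 11 8 7
f 8 2 9
f 4 10 5
f 4 5 3
f 4 3 7
f 4 7 9
f 4 9 10
f 5 10 6
f 3 5 12
f 7 3 11
f 9 7 8
f 10 9 2
f 14 13 17
f 14 17 15
f 15 17 18
f 15 18 16
f 17 13 19
f 17 19 18
f 18 19 20
f 18 20 16
f 19 13 21
f 19 21 20
f 20 21 22
f 20 22 16
f 21 13 23
f 21 23 22
f 22 23 24
f 22 24 16
f 23 13 25
f 23 25 24
f 24 25 26
f 24 26 16
f 25 13 27
f 25 27 26
f 26 27 28
f 26 28 16
f 27 13 29
f 27 29 28
f 28 29 30
f 28 30 16
f 29 13 31
f 29 31 30
f 30 31 32
f 30 32 16
f 31 13 14
f 31 14 32
f 32 14 15
f 32 15 16
f 34 33 36
f 34 36 35
f 36 33 37
f 36 37 35
f 37 33 38
f 37 38 35
f 38 33 39
f 38 39 35
f 39 33 40
f 39 40 35
f 40 33 41
f 40 41 35
f 41 33 42
f 41 42 35
f 42 33 43
f 42 43 35
f 43 33 34
f 43 34 35
f 45 47 44
f 48 45 44
f 44 47 46
f 46 48 44
f 45 51 47
f 49 45 48
f 49 51 45
f 47 51 46
f 50 48 46
f 46 51 50
f 50 49 48
f 51 49 50
f 53 52 55
f 53 55 54
f 55 52 56
f 55 56 54
f 56 52 57
f 56 57 54
f 57 52 58
f 57 58 54
f 58 52 59
f 58 59 54
f 59 52 60
f 59 60 54
f 60 52 61
f 60 61 54
f 61 52 62
f 61 62 54
f 62 52 63
f 62 63 54
f 63 52 64
f 63 64 54
f 64 52 65
f 64 65 54
f 65 52 53
f 65 53 54



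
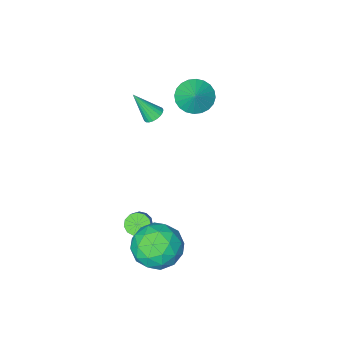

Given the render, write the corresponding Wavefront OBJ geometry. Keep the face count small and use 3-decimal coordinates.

v -3.776 -1.83 -0.014
v -2.918 -2.094 -0.219
v -3.384 -1.17 0.774
v -2.959 -1.811 -0.436
v -3.123 -1.531 -0.589
v -3.387 -1.297 -0.655
v -3.711 -1.144 -0.622
v -4.044 -1.095 -0.498
v -4.336 -1.159 -0.299
v -4.543 -1.324 -0.057
v -4.633 -1.567 0.192
v -4.593 -1.85 0.409
v -4.428 -2.13 0.562
v -4.164 -2.364 0.627
v -3.841 -2.517 0.595
v -3.508 -2.566 0.47
v -3.216 -2.502 0.272
v -3.009 -2.336 0.03
v -0.972 -0.675 1.08
v -0.571 -0.368 1.017
v -0.308 -1.285 2.34
v -0.697 -0.25 1.14
v -0.871 -0.207 1.253
v -1.063 -0.244 1.336
v -1.239 -0.356 1.375
v -1.369 -0.523 1.362
v -1.43 -0.717 1.301
v -1.412 -0.903 1.202
v -1.318 -1.05 1.081
v -1.165 -1.132 0.96
v -0.978 -1.136 0.86
v -0.79 -1.059 0.798
v -0.634 -0.917 0.784
v -0.536 -0.732 0.822
v -0.514 -0.538 0.904
v 0.741 0.955 -4.523
v 1.106 0.527 -4.382
v 1.763 1.496 -3.136
v 1.399 1.925 -3.277
v 1.26 0.709 -4.605
v 1.917 1.679 -3.359
v 1.25 0.969 -4.802
v 1.907 1.939 -3.556
v 1.078 1.225 -4.911
v 1.735 2.195 -3.665
v 0.799 1.395 -4.896
v 1.456 2.365 -3.65
v 0.502 1.426 -4.763
v 1.159 2.395 -3.517
v 0.281 1.307 -4.554
v 0.938 2.276 -3.308
v 0.206 1.076 -4.335
v 0.863 2.046 -3.089
v 0.301 0.807 -4.175
v 0.958 1.777 -2.93
v 0.536 0.585 -4.126
v 1.193 1.555 -2.881
v 0.836 0.481 -4.203
v 1.493 1.45 -2.958
v 1.684 4.355 -4.069
v 2.457 3.708 -3.382
v 0.183 3.252 -3.418
v 0.956 2.605 -2.731
v 0.719 3.769 -2.451
v 1.647 4.45 -2.854
v 0.993 2.51 -3.946
v 1.921 3.191 -4.349
v 2.03 2.568 -3.307
v 1.86 3.345 -2.382
v 0.78 3.615 -4.418
v 0.61 4.392 -3.493
v 2.203 4.128 -3.783
v 0.437 2.832 -3.017
v 0.298 3.516 -2.853
v 0.752 3.136 -2.449
v 1.726 4.564 -3.472
v 2.18 4.184 -3.069
v 1.158 4.22 -2.521
v 0.46 2.776 -3.731
v 0.914 2.396 -3.328
v 1.888 3.824 -4.351
v 2.342 3.444 -3.947
v 1.482 2.74 -4.279
v 2.406 3.078 -3.335
v 1.523 2.43 -2.952
v 1.545 2.374 -3.666
v 2.091 2.774 -3.903
v 2.306 3.535 -2.792
v 1.423 2.887 -2.409
v 1.284 3.57 -2.244
v 1.83 3.971 -2.481
v 2.055 2.865 -2.747
v 1.217 4.073 -4.391
v 0.334 3.425 -4.008
v 0.81 2.989 -4.319
v 1.356 3.39 -4.556
v 1.117 4.53 -3.848
v 0.234 3.882 -3.465
v 0.549 4.186 -2.897
v 1.095 4.586 -3.134
v 0.585 4.095 -4.053
f 2 1 4
f 2 4 3
f 4 1 5
f 4 5 3
f 5 1 6
f 5 6 3
f 6 1 7
f 6 7 3
f 7 1 8
f 7 8 3
f 8 1 9
f 8 9 3
f 9 1 10
f 9 10 3
f 10 1 11
f 10 11 3
f 11 1 12
f 11 12 3
f 12 1 13
f 12 13 3
f 13 1 14
f 13 14 3
f 14 1 15
f 14 15 3
f 15 1 16
f 15 16 3
f 16 1 17
f 16 17 3
f 17 1 18
f 17 18 3
f 18 1 2
f 18 2 3
f 20 19 22
f 20 22 21
f 22 19 23
f 22 23 21
f 23 19 24
f 23 24 21
f 24 19 25
f 24 25 21
f 25 19 26
f 25 26 21
f 26 19 27
f 26 27 21
f 27 19 28
f 27 28 21
f 28 19 29
f 28 29 21
f 29 19 30
f 29 30 21
f 30 19 31
f 30 31 21
f 31 19 32
f 31 32 21
f 32 19 33
f 32 33 21
f 33 19 34
f 33 34 21
f 34 19 35
f 34 35 21
f 35 19 20
f 35 20 21
f 37 36 40
f 37 40 38
f 38 40 41
f 38 41 39
f 40 36 42
f 40 42 41
f 41 42 43
f 41 43 39
f 42 36 44
f 42 44 43
f 43 44 45
f 43 45 39
f 44 36 46
f 44 46 45
f 45 46 47
f 45 47 39
f 46 36 48
f 46 48 47
f 47 48 49
f 47 49 39
f 48 36 50
f 48 50 49
f 49 50 51
f 49 51 39
f 50 36 52
f 50 52 51
f 51 52 53
f 51 53 39
f 52 36 54
f 52 54 53
f 53 54 55
f 53 55 39
f 54 36 56
f 54 56 55
f 55 56 57
f 55 57 39
f 56 36 58
f 56 58 57
f 57 58 59
f 57 59 39
f 58 36 37
f 58 37 59
f 59 37 38
f 59 38 39
f 60 97 76
f 97 71 100
f 76 100 65
f 97 100 76
f 60 76 72
f 76 65 77
f 72 77 61
f 76 77 72
f 60 72 81
f 72 61 82
f 81 82 67
f 72 82 81
f 60 81 93
f 81 67 96
f 93 96 70
f 81 96 93
f 60 93 97
f 93 70 101
f 97 101 71
f 93 101 97
f 61 77 88
f 77 65 91
f 88 91 69
f 77 91 88
f 65 100 78
f 100 71 99
f 78 99 64
f 100 99 78
f 71 101 98
f 101 70 94
f 98 94 62
f 101 94 98
f 70 96 95
f 96 67 83
f 95 83 66
f 96 83 95
f 67 82 87
f 82 61 84
f 87 84 68
f 82 84 87
f 63 89 75
f 89 69 90
f 75 90 64
f 89 90 75
f 63 75 73
f 75 64 74
f 73 74 62
f 75 74 73
f 63 73 80
f 73 62 79
f 80 79 66
f 73 79 80
f 63 80 85
f 80 66 86
f 85 86 68
f 80 86 85
f 63 85 89
f 85 68 92
f 89 92 69
f 85 92 89
f 64 90 78
f 90 69 91
f 78 91 65
f 90 91 78
f 62 74 98
f 74 64 99
f 98 99 71
f 74 99 98
f 66 79 95
f 79 62 94
f 95 94 70
f 79 94 95
f 68 86 87
f 86 66 83
f 87 83 67
f 86 83 87
f 69 92 88
f 92 68 84
f 88 84 61
f 92 84 88



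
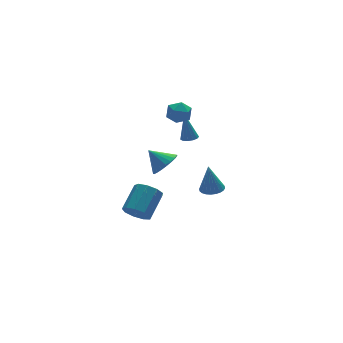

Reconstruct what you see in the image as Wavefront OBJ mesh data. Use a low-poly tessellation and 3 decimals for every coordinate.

v -0.819 -0.767 3.317
v -0.552 -1.155 4.013
v -2.108 -1.025 3.667
v -1.841 -1.413 4.363
v -1.754 -0.58 4.287
v -0.957 -0.421 4.071
v -1.703 -1.759 3.609
v -0.906 -1.6 3.393
v -1.098 -1.769 4.194
v -1.13 -1.04 4.613
v -1.53 -1.14 3.067
v -1.562 -0.411 3.486
v -3.996 -0.873 -4.238
v -3.328 -1.278 -4.725
v -2.016 -0.311 -3.728
v -2.684 0.093 -3.242
v -3.507 -0.745 -5.007
v -2.195 0.222 -4.01
v -3.914 -0.272 -4.929
v -2.603 0.695 -3.933
v -4.36 -0.08 -4.529
v -3.048 0.887 -3.532
v -4.635 -0.26 -3.992
v -3.324 0.707 -2.996
v -4.611 -0.726 -3.57
v -3.3 0.24 -2.574
v -4.299 -1.262 -3.461
v -2.988 -0.295 -2.465
v -3.845 -1.616 -3.716
v -2.534 -0.649 -2.72
v -3.462 -1.622 -4.215
v -2.15 -0.655 -3.218
v -2.507 -1.643 0.095
v -1.684 -1.532 0.577
v -3.153 -0.797 1.005
v -1.666 -1.233 0.313
v -1.793 -1.006 0.011
v -2.044 -0.888 -0.277
v -2.375 -0.901 -0.5
v -2.728 -1.042 -0.62
v -3.044 -1.287 -0.617
v -3.266 -1.594 -0.49
v -3.357 -1.909 -0.262
v -3.301 -2.177 0.027
v -3.108 -2.354 0.329
v -2.81 -2.407 0.59
v -2.461 -2.328 0.765
v -2.119 -2.131 0.825
v -1.844 -1.849 0.759
v 0.257 0.555 0.113
v 0.738 0.286 0.21
v 0.163 1.045 1.947
v 0.815 0.582 0.134
v 0.715 0.87 0.052
v 0.469 1.058 -0.01
v 0.156 1.086 -0.034
v -0.126 0.945 -0.01
v -0.286 0.68 0.052
v -0.274 0.376 0.134
v -0.093 0.128 0.21
v 0.198 0.016 0.255
v 0.508 0.075 0.255
v -0.76 -4.03 -1.036
v -0.153 -4.441 -0.939
v -0.9 -3.81 0.776
v -0.039 -4.177 -0.962
v -0.035 -3.89 -0.997
v -0.141 -3.625 -1.037
v -0.342 -3.421 -1.077
v -0.606 -3.31 -1.111
v -0.894 -3.309 -1.134
v -1.162 -3.417 -1.141
v -1.368 -3.619 -1.132
v -1.482 -3.883 -1.109
v -1.486 -4.17 -1.074
v -1.38 -4.435 -1.034
v -1.179 -4.639 -0.994
v -0.915 -4.75 -0.96
v -0.627 -4.751 -0.938
v -0.359 -4.643 -0.93
f 1 12 6
f 1 6 2
f 1 2 8
f 1 8 11
f 1 11 12
f 2 6 10
f 6 12 5
f 12 11 3
f 11 8 7
f 8 2 9
f 4 10 5
f 4 5 3
f 4 3 7
f 4 7 9
f 4 9 10
f 5 10 6
f 3 5 12
f 7 3 11
f 9 7 8
f 10 9 2
f 14 13 17
f 14 17 15
f 15 17 18
f 15 18 16
f 17 13 19
f 17 19 18
f 18 19 20
f 18 20 16
f 19 13 21
f 19 21 20
f 20 21 22
f 20 22 16
f 21 13 23
f 21 23 22
f 22 23 24
f 22 24 16
f 23 13 25
f 23 25 24
f 24 25 26
f 24 26 16
f 25 13 27
f 25 27 26
f 26 27 28
f 26 28 16
f 27 13 29
f 27 29 28
f 28 29 30
f 28 30 16
f 29 13 31
f 29 31 30
f 30 31 32
f 30 32 16
f 31 13 14
f 31 14 32
f 32 14 15
f 32 15 16
f 34 33 36
f 34 36 35
f 36 33 37
f 36 37 35
f 37 33 38
f 37 38 35
f 38 33 39
f 38 39 35
f 39 33 40
f 39 40 35
f 40 33 41
f 40 41 35
f 41 33 42
f 41 42 35
f 42 33 43
f 42 43 35
f 43 33 44
f 43 44 35
f 44 33 45
f 44 45 35
f 45 33 46
f 45 46 35
f 46 33 47
f 46 47 35
f 47 33 48
f 47 48 35
f 48 33 49
f 48 49 35
f 49 33 34
f 49 34 35
f 51 50 53
f 51 53 52
f 53 50 54
f 53 54 52
f 54 50 55
f 54 55 52
f 55 50 56
f 55 56 52
f 56 50 57
f 56 57 52
f 57 50 58
f 57 58 52
f 58 50 59
f 58 59 52
f 59 50 60
f 59 60 52
f 60 50 61
f 60 61 52
f 61 50 62
f 61 62 52
f 62 50 51
f 62 51 52
f 64 63 66
f 64 66 65
f 66 63 67
f 66 67 65
f 67 63 68
f 67 68 65
f 68 63 69
f 68 69 65
f 69 63 70
f 69 70 65
f 70 63 71
f 70 71 65
f 71 63 72
f 71 72 65
f 72 63 73
f 72 73 65
f 73 63 74
f 73 74 65
f 74 63 75
f 74 75 65
f 75 63 76
f 75 76 65
f 76 63 77
f 76 77 65
f 77 63 78
f 77 78 65
f 78 63 79
f 78 79 65
f 79 63 80
f 79 80 65
f 80 63 64
f 80 64 65



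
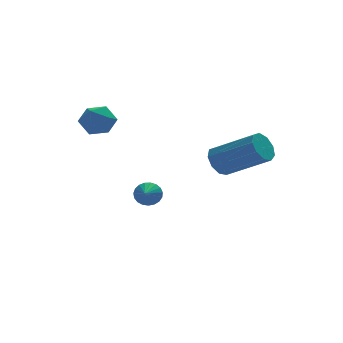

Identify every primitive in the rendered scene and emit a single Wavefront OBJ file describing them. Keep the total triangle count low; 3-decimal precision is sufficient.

v 0.39 0.926 -3.368
v 0.768 0.981 -2.892
v -0.05 0.014 -2.912
v 0.567 1.116 -2.816
v 0.336 1.218 -2.835
v 0.114 1.27 -2.946
v -0.06 1.262 -3.131
v -0.157 1.196 -3.356
v -0.159 1.083 -3.583
v -0.066 0.943 -3.773
v 0.106 0.8 -3.893
v 0.327 0.679 -3.922
v 0.559 0.6 -3.855
v 0.761 0.578 -3.704
v 0.9 0.616 -3.495
v 0.95 0.707 -3.264
v 0.903 0.836 -3.051
v -2.412 1.434 0.941
v -1.884 2 0.585
v -1.336 0.64 1.275
v -0.808 1.206 0.919
v -1.222 1.403 1.636
v -1.887 1.894 1.43
v -1.333 0.746 0.43
v -1.998 1.237 0.224
v -1.217 1.574 0.269
v -1.149 1.981 1.014
v -2.071 0.659 0.846
v -2.003 1.066 1.591
v 2.358 -2.135 -0.583
v 2.742 -1.532 -0.354
v 4.107 -2.823 0.752
v 3.722 -3.425 0.523
v 2.368 -1.64 -0.019
v 3.733 -2.931 1.087
v 1.99 -1.979 0.052
v 3.355 -3.27 1.158
v 1.784 -2.391 -0.174
v 3.149 -3.682 0.932
v 1.846 -2.683 -0.591
v 3.211 -3.974 0.515
v 2.147 -2.718 -1.005
v 3.512 -4.009 0.101
v 2.547 -2.48 -1.221
v 3.912 -3.771 -0.115
v 2.859 -2.081 -1.139
v 4.223 -3.372 -0.033
v 2.935 -1.706 -0.796
v 4.3 -2.997 0.31
f 2 1 4
f 2 4 3
f 4 1 5
f 4 5 3
f 5 1 6
f 5 6 3
f 6 1 7
f 6 7 3
f 7 1 8
f 7 8 3
f 8 1 9
f 8 9 3
f 9 1 10
f 9 10 3
f 10 1 11
f 10 11 3
f 11 1 12
f 11 12 3
f 12 1 13
f 12 13 3
f 13 1 14
f 13 14 3
f 14 1 15
f 14 15 3
f 15 1 16
f 15 16 3
f 16 1 17
f 16 17 3
f 17 1 2
f 17 2 3
f 18 29 23
f 18 23 19
f 18 19 25
f 18 25 28
f 18 28 29
f 19 23 27
f 23 29 22
f 29 28 20
f 28 25 24
f 25 19 26
f 21 27 22
f 21 22 20
f 21 20 24
f 21 24 26
f 21 26 27
f 22 27 23
f 20 22 29
f 24 20 28
f 26 24 25
f 27 26 19
f 31 30 34
f 31 34 32
f 32 34 35
f 32 35 33
f 34 30 36
f 34 36 35
f 35 36 37
f 35 37 33
f 36 30 38
f 36 38 37
f 37 38 39
f 37 39 33
f 38 30 40
f 38 40 39
f 39 40 41
f 39 41 33
f 40 30 42
f 40 42 41
f 41 42 43
f 41 43 33
f 42 30 44
f 42 44 43
f 43 44 45
f 43 45 33
f 44 30 46
f 44 46 45
f 45 46 47
f 45 47 33
f 46 30 48
f 46 48 47
f 47 48 49
f 47 49 33
f 48 30 31
f 48 31 49
f 49 31 32
f 49 32 33



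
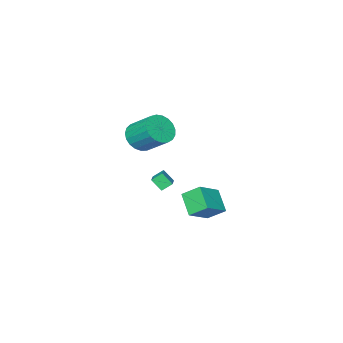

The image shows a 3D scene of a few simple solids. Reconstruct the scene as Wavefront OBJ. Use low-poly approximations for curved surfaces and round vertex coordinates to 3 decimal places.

v -2.573 -2.079 -4.747
v -3.054 -3.302 -3.621
v -3.164 -1.094 -3.929
v -3.644 -2.317 -2.803
v -0.896 -1.863 -3.797
v -1.376 -3.086 -2.671
v -1.486 -0.878 -2.979
v -1.967 -2.101 -1.853
v -0.332 -3.559 -1.882
v -0.065 -4.173 -1.152
v -0.913 -3.251 -1.41
v -0.647 -3.865 -0.68
v 0.907 -2.235 -1.22
v 1.173 -2.849 -0.49
v 0.325 -1.927 -0.748
v 0.592 -2.541 -0.018
v 1.657 -3.265 3.072
v 2.103 -2.63 2.32
v 1.849 -1.081 3.476
v 1.403 -1.715 4.228
v 1.669 -2.618 2.207
v 1.414 -1.068 3.363
v 1.232 -2.717 2.244
v 0.978 -1.167 3.4
v 0.869 -2.911 2.424
v 0.615 -1.361 3.58
v 0.643 -3.166 2.716
v 0.388 -1.616 3.872
v 0.591 -3.438 3.069
v 0.337 -1.888 4.225
v 0.724 -3.68 3.423
v 0.47 -2.131 4.579
v 1.019 -3.851 3.716
v 0.764 -2.301 4.873
v 1.423 -3.92 3.898
v 1.169 -2.37 5.054
v 1.869 -3.876 3.937
v 1.614 -2.326 5.093
v 2.277 -3.726 3.826
v 2.023 -2.176 4.983
v 2.579 -3.496 3.585
v 2.324 -1.947 4.741
v 2.721 -3.227 3.255
v 2.466 -1.677 4.412
v 2.679 -2.964 2.894
v 2.425 -1.414 4.05
v 2.461 -2.753 2.563
v 2.206 -1.203 3.719
f 2 4 1
f 5 2 1
f 1 4 3
f 3 5 1
f 2 8 4
f 6 2 5
f 6 8 2
f 4 8 3
f 7 5 3
f 3 8 7
f 7 6 5
f 8 6 7
f 10 12 9
f 13 10 9
f 9 12 11
f 11 13 9
f 10 16 12
f 14 10 13
f 14 16 10
f 12 16 11
f 15 13 11
f 11 16 15
f 15 14 13
f 16 14 15
f 18 17 21
f 18 21 19
f 19 21 22
f 19 22 20
f 21 17 23
f 21 23 22
f 22 23 24
f 22 24 20
f 23 17 25
f 23 25 24
f 24 25 26
f 24 26 20
f 25 17 27
f 25 27 26
f 26 27 28
f 26 28 20
f 27 17 29
f 27 29 28
f 28 29 30
f 28 30 20
f 29 17 31
f 29 31 30
f 30 31 32
f 30 32 20
f 31 17 33
f 31 33 32
f 32 33 34
f 32 34 20
f 33 17 35
f 33 35 34
f 34 35 36
f 34 36 20
f 35 17 37
f 35 37 36
f 36 37 38
f 36 38 20
f 37 17 39
f 37 39 38
f 38 39 40
f 38 40 20
f 39 17 41
f 39 41 40
f 40 41 42
f 40 42 20
f 41 17 43
f 41 43 42
f 42 43 44
f 42 44 20
f 43 17 45
f 43 45 44
f 44 45 46
f 44 46 20
f 45 17 47
f 45 47 46
f 46 47 48
f 46 48 20
f 47 17 18
f 47 18 48
f 48 18 19
f 48 19 20



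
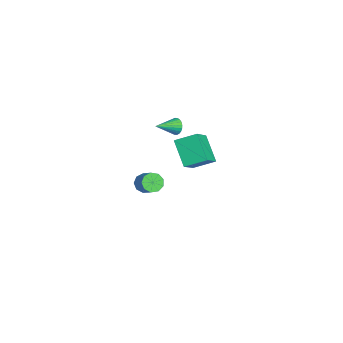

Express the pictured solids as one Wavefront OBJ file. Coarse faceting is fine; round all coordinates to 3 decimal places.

v -3.782 2.193 -1.779
v -5.119 1.923 -0.574
v -3.565 3.431 -1.259
v -4.902 3.161 -0.055
v -2.358 1.359 -0.385
v -3.695 1.089 0.819
v -2.141 2.597 0.134
v -3.478 2.327 1.339
v 2.456 -1.705 2.769
v 2.779 -1.486 2.314
v 3.667 -1.255 3.055
v 3.344 -1.475 3.511
v 2.558 -1.186 2.486
v 3.446 -0.956 3.227
v 2.289 -1.129 2.791
v 3.177 -0.899 3.532
v 2.098 -1.342 3.085
v 2.986 -1.111 3.827
v 2.074 -1.725 3.232
v 2.963 -1.494 3.974
v 2.23 -2.098 3.162
v 3.118 -1.867 3.904
v 2.491 -2.288 2.909
v 3.379 -2.057 3.65
v 2.735 -2.205 2.59
v 3.624 -1.974 3.331
v 2.849 -1.888 2.355
v 3.738 -1.658 3.096
v -2.194 0.885 3.202
v -2.025 1.141 3.658
v -1.786 -0.305 3.718
v -2.228 1.094 3.709
v -2.425 1.015 3.683
v -2.588 0.916 3.584
v -2.691 0.813 3.427
v -2.717 0.72 3.235
v -2.665 0.653 3.038
v -2.54 0.621 2.866
v -2.363 0.629 2.745
v -2.16 0.676 2.694
v -1.962 0.755 2.72
v -1.8 0.854 2.819
v -1.697 0.958 2.977
v -1.67 1.05 3.169
v -1.723 1.117 3.366
v -1.848 1.149 3.537
f 2 4 1
f 5 2 1
f 1 4 3
f 3 5 1
f 2 8 4
f 6 2 5
f 6 8 2
f 4 8 3
f 7 5 3
f 3 8 7
f 7 6 5
f 8 6 7
f 10 9 13
f 10 13 11
f 11 13 14
f 11 14 12
f 13 9 15
f 13 15 14
f 14 15 16
f 14 16 12
f 15 9 17
f 15 17 16
f 16 17 18
f 16 18 12
f 17 9 19
f 17 19 18
f 18 19 20
f 18 20 12
f 19 9 21
f 19 21 20
f 20 21 22
f 20 22 12
f 21 9 23
f 21 23 22
f 22 23 24
f 22 24 12
f 23 9 25
f 23 25 24
f 24 25 26
f 24 26 12
f 25 9 27
f 25 27 26
f 26 27 28
f 26 28 12
f 27 9 10
f 27 10 28
f 28 10 11
f 28 11 12
f 30 29 32
f 30 32 31
f 32 29 33
f 32 33 31
f 33 29 34
f 33 34 31
f 34 29 35
f 34 35 31
f 35 29 36
f 35 36 31
f 36 29 37
f 36 37 31
f 37 29 38
f 37 38 31
f 38 29 39
f 38 39 31
f 39 29 40
f 39 40 31
f 40 29 41
f 40 41 31
f 41 29 42
f 41 42 31
f 42 29 43
f 42 43 31
f 43 29 44
f 43 44 31
f 44 29 45
f 44 45 31
f 45 29 46
f 45 46 31
f 46 29 30
f 46 30 31



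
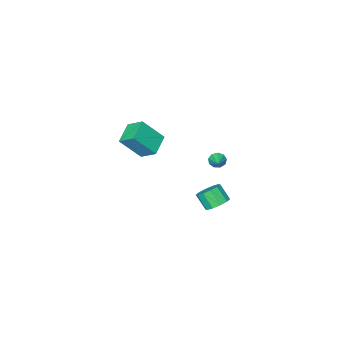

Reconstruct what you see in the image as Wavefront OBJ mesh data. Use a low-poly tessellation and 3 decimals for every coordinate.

v -3.277 -2.722 -1.066
v -2.975 -2.687 -1.548
v -2.683 -1.918 -0.634
v -3.284 -2.449 -1.566
v -3.589 -2.339 -1.35
v -3.749 -2.409 -1.001
v -3.688 -2.625 -0.683
v -3.434 -2.887 -0.543
v -3.108 -3.072 -0.649
v -2.86 -3.093 -0.949
v -2.808 -2.941 -1.305
v 1.538 -3.125 2.792
v 1.236 -2.112 3.496
v 2.717 -2.404 2.262
v 2.415 -1.391 2.966
v 2.605 -3.809 4.234
v 2.303 -2.796 4.938
v 3.784 -3.088 3.704
v 3.482 -2.075 4.408
v -2.727 -1.964 -4.462
v -2.011 -1.568 -4.232
v -1.878 -2.36 -3.287
v -2.593 -2.756 -3.518
v -2.411 -1.338 -3.982
v -2.278 -2.13 -3.037
v -2.932 -1.346 -3.916
v -2.799 -2.138 -2.971
v -3.375 -1.591 -4.059
v -3.242 -2.383 -3.114
v -3.57 -1.978 -4.356
v -3.437 -2.77 -3.411
v -3.442 -2.36 -4.693
v -3.309 -3.152 -3.748
v -3.042 -2.59 -4.943
v -2.909 -3.382 -3.998
v -2.521 -2.582 -5.009
v -2.388 -3.374 -4.064
v -2.078 -2.337 -4.866
v -1.945 -3.129 -3.921
v -1.883 -1.95 -4.569
v -1.75 -2.742 -3.624
f 2 1 4
f 2 4 3
f 4 1 5
f 4 5 3
f 5 1 6
f 5 6 3
f 6 1 7
f 6 7 3
f 7 1 8
f 7 8 3
f 8 1 9
f 8 9 3
f 9 1 10
f 9 10 3
f 10 1 11
f 10 11 3
f 11 1 2
f 11 2 3
f 13 15 12
f 16 13 12
f 12 15 14
f 14 16 12
f 13 19 15
f 17 13 16
f 17 19 13
f 15 19 14
f 18 16 14
f 14 19 18
f 18 17 16
f 19 17 18
f 21 20 24
f 21 24 22
f 22 24 25
f 22 25 23
f 24 20 26
f 24 26 25
f 25 26 27
f 25 27 23
f 26 20 28
f 26 28 27
f 27 28 29
f 27 29 23
f 28 20 30
f 28 30 29
f 29 30 31
f 29 31 23
f 30 20 32
f 30 32 31
f 31 32 33
f 31 33 23
f 32 20 34
f 32 34 33
f 33 34 35
f 33 35 23
f 34 20 36
f 34 36 35
f 35 36 37
f 35 37 23
f 36 20 38
f 36 38 37
f 37 38 39
f 37 39 23
f 38 20 40
f 38 40 39
f 39 40 41
f 39 41 23
f 40 20 21
f 40 21 41
f 41 21 22
f 41 22 23



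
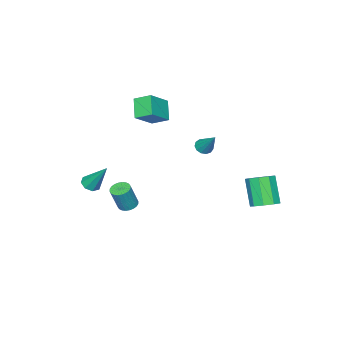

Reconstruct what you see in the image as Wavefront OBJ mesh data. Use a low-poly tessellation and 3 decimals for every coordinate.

v 3.012 -2.027 -1.286
v 3.325 -1.644 -1.549
v 2.988 -0.953 0.246
v 2.905 -1.577 -1.602
v 2.548 -1.773 -1.47
v 2.462 -2.118 -1.23
v 2.698 -2.409 -1.023
v 3.118 -2.476 -0.969
v 3.476 -2.28 -1.101
v 3.562 -1.935 -1.341
v -3.655 3.909 -3.726
v -3.101 3.339 -3.819
v -3.652 2.561 -2.328
v -4.205 3.131 -2.234
v -2.896 3.754 -3.527
v -3.446 2.975 -2.035
v -3.045 4.241 -3.328
v -3.596 3.462 -1.836
v -3.48 4.573 -3.315
v -4.03 3.794 -1.823
v -3.997 4.595 -3.494
v -4.547 3.816 -2.003
v -4.353 4.295 -3.782
v -4.904 3.517 -2.291
v -4.383 3.816 -4.043
v -4.933 3.037 -2.552
v -4.072 3.38 -4.156
v -4.622 2.601 -2.665
v -3.566 3.192 -4.068
v -4.116 2.413 -2.576
v -2.784 -2.983 0.138
v -3.487 -3.662 1.026
v -3.078 -2.058 0.612
v -3.782 -2.737 1.499
v -1.518 -3.063 1.081
v -2.222 -3.742 1.968
v -1.813 -2.138 1.554
v -2.516 -2.817 2.442
v 1.384 -1.018 -3.226
v 1.726 -0.599 -3.323
v 2.218 -0.682 -1.951
v 1.876 -1.102 -1.854
v 1.551 -0.495 -3.254
v 2.043 -0.578 -1.882
v 1.351 -0.471 -3.181
v 1.843 -0.554 -1.809
v 1.155 -0.531 -3.114
v 1.648 -0.614 -1.743
v 0.995 -0.664 -3.065
v 1.488 -0.747 -1.693
v 0.894 -0.852 -3.04
v 1.386 -0.935 -1.668
v 0.867 -1.065 -3.043
v 1.36 -1.148 -1.671
v 0.919 -1.271 -3.074
v 1.412 -1.354 -1.702
v 1.042 -1.438 -3.129
v 1.534 -1.521 -1.757
v 1.217 -1.542 -3.198
v 1.709 -1.625 -1.826
v 1.417 -1.566 -3.271
v 1.909 -1.649 -1.899
v 1.612 -1.506 -3.337
v 2.105 -1.589 -1.966
v 1.772 -1.373 -3.387
v 2.265 -1.456 -2.015
v 1.874 -1.185 -3.412
v 2.366 -1.268 -2.04
v 1.9 -0.972 -3.409
v 2.393 -1.055 -2.037
v 1.848 -0.766 -3.378
v 2.341 -0.849 -2.006
v -3.289 0.131 -0.657
v -2.855 0.275 -0.903
v -2.931 1.149 0.577
v -3.066 0.458 -0.993
v -3.347 0.537 -0.976
v -3.611 0.487 -0.858
v -3.772 0.323 -0.676
v -3.78 0.099 -0.488
v -3.633 -0.116 -0.354
v -3.376 -0.252 -0.316
v -3.092 -0.267 -0.386
v -2.871 -0.156 -0.542
v -2.782 0.047 -0.735
f 2 1 4
f 2 4 3
f 4 1 5
f 4 5 3
f 5 1 6
f 5 6 3
f 6 1 7
f 6 7 3
f 7 1 8
f 7 8 3
f 8 1 9
f 8 9 3
f 9 1 10
f 9 10 3
f 10 1 2
f 10 2 3
f 12 11 15
f 12 15 13
f 13 15 16
f 13 16 14
f 15 11 17
f 15 17 16
f 16 17 18
f 16 18 14
f 17 11 19
f 17 19 18
f 18 19 20
f 18 20 14
f 19 11 21
f 19 21 20
f 20 21 22
f 20 22 14
f 21 11 23
f 21 23 22
f 22 23 24
f 22 24 14
f 23 11 25
f 23 25 24
f 24 25 26
f 24 26 14
f 25 11 27
f 25 27 26
f 26 27 28
f 26 28 14
f 27 11 29
f 27 29 28
f 28 29 30
f 28 30 14
f 29 11 12
f 29 12 30
f 30 12 13
f 30 13 14
f 32 34 31
f 35 32 31
f 31 34 33
f 33 35 31
f 32 38 34
f 36 32 35
f 36 38 32
f 34 38 33
f 37 35 33
f 33 38 37
f 37 36 35
f 38 36 37
f 40 39 43
f 40 43 41
f 41 43 44
f 41 44 42
f 43 39 45
f 43 45 44
f 44 45 46
f 44 46 42
f 45 39 47
f 45 47 46
f 46 47 48
f 46 48 42
f 47 39 49
f 47 49 48
f 48 49 50
f 48 50 42
f 49 39 51
f 49 51 50
f 50 51 52
f 50 52 42
f 51 39 53
f 51 53 52
f 52 53 54
f 52 54 42
f 53 39 55
f 53 55 54
f 54 55 56
f 54 56 42
f 55 39 57
f 55 57 56
f 56 57 58
f 56 58 42
f 57 39 59
f 57 59 58
f 58 59 60
f 58 60 42
f 59 39 61
f 59 61 60
f 60 61 62
f 60 62 42
f 61 39 63
f 61 63 62
f 62 63 64
f 62 64 42
f 63 39 65
f 63 65 64
f 64 65 66
f 64 66 42
f 65 39 67
f 65 67 66
f 66 67 68
f 66 68 42
f 67 39 69
f 67 69 68
f 68 69 70
f 68 70 42
f 69 39 71
f 69 71 70
f 70 71 72
f 70 72 42
f 71 39 40
f 71 40 72
f 72 40 41
f 72 41 42
f 74 73 76
f 74 76 75
f 76 73 77
f 76 77 75
f 77 73 78
f 77 78 75
f 78 73 79
f 78 79 75
f 79 73 80
f 79 80 75
f 80 73 81
f 80 81 75
f 81 73 82
f 81 82 75
f 82 73 83
f 82 83 75
f 83 73 84
f 83 84 75
f 84 73 85
f 84 85 75
f 85 73 74
f 85 74 75



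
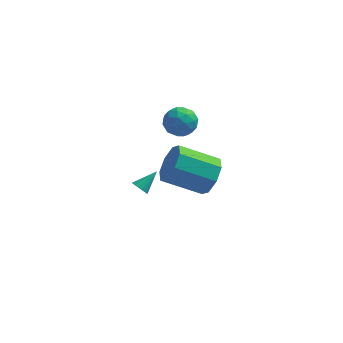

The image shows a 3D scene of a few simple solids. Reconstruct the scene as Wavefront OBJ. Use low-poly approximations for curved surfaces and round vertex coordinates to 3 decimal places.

v 0.853 3.399 0.799
v 1.77 3.549 0.977
v 1.11 1.891 0.743
v 2.027 2.041 0.921
v 1.382 2.203 1.594
v 1.223 3.135 1.629
v 1.657 2.305 0.091
v 1.498 3.237 0.126
v 2.267 2.873 0.539
v 2.097 2.81 1.468
v 0.783 2.63 0.252
v 0.613 2.567 1.181
v 1.289 3.607 0.893
v 1.591 1.833 0.827
v 1.212 1.929 1.223
v 1.751 2.017 1.327
v 0.967 3.363 1.276
v 1.507 3.451 1.38
v 1.279 2.66 1.743
v 1.373 1.989 0.34
v 1.913 2.077 0.444
v 1.129 3.423 0.393
v 1.668 3.511 0.497
v 1.601 2.78 -0.023
v 2.12 3.297 0.74
v 2.271 2.411 0.707
v 2.054 2.566 0.22
v 1.96 3.114 0.24
v 2.02 3.26 1.286
v 2.172 2.373 1.253
v 1.792 2.469 1.649
v 1.699 3.017 1.669
v 2.312 2.863 1.029
v 0.708 3.067 0.467
v 0.86 2.18 0.434
v 1.181 2.423 0.051
v 1.088 2.971 0.071
v 0.609 3.029 1.013
v 0.76 2.143 0.98
v 0.92 2.326 1.48
v 0.826 2.874 1.5
v 0.568 2.577 0.691
v -0.455 1.315 -3.402
v -0.061 1.212 -3.709
v 0.315 2.105 -2.678
v -0.166 1.408 -3.812
v -0.337 1.582 -3.82
v -0.535 1.695 -3.732
v -0.715 1.721 -3.569
v -0.835 1.653 -3.368
v -0.868 1.509 -3.174
v -0.807 1.319 -3.033
v -0.665 1.129 -2.976
v -0.475 0.981 -3.017
v -0.281 0.91 -3.146
v -0.126 0.931 -3.333
v -0.047 1.04 -3.537
v 3.486 -3.28 2.097
v 3.983 -3.513 3.015
v 2.07 -3.693 4.002
v 1.574 -3.46 3.083
v 3.858 -2.709 2.921
v 1.945 -2.889 3.908
v 3.516 -2.239 2.344
v 1.603 -2.42 3.331
v 3.157 -2.379 1.622
v 1.244 -2.56 2.609
v 2.99 -3.047 1.178
v 1.077 -3.227 2.165
v 3.115 -3.851 1.272
v 1.202 -4.031 2.259
v 3.457 -4.32 1.849
v 1.544 -4.501 2.836
v 3.816 -4.18 2.571
v 1.903 -4.361 3.558
f 1 38 17
f 38 12 41
f 17 41 6
f 38 41 17
f 1 17 13
f 17 6 18
f 13 18 2
f 17 18 13
f 1 13 22
f 13 2 23
f 22 23 8
f 13 23 22
f 1 22 34
f 22 8 37
f 34 37 11
f 22 37 34
f 1 34 38
f 34 11 42
f 38 42 12
f 34 42 38
f 2 18 29
f 18 6 32
f 29 32 10
f 18 32 29
f 6 41 19
f 41 12 40
f 19 40 5
f 41 40 19
f 12 42 39
f 42 11 35
f 39 35 3
f 42 35 39
f 11 37 36
f 37 8 24
f 36 24 7
f 37 24 36
f 8 23 28
f 23 2 25
f 28 25 9
f 23 25 28
f 4 30 16
f 30 10 31
f 16 31 5
f 30 31 16
f 4 16 14
f 16 5 15
f 14 15 3
f 16 15 14
f 4 14 21
f 14 3 20
f 21 20 7
f 14 20 21
f 4 21 26
f 21 7 27
f 26 27 9
f 21 27 26
f 4 26 30
f 26 9 33
f 30 33 10
f 26 33 30
f 5 31 19
f 31 10 32
f 19 32 6
f 31 32 19
f 3 15 39
f 15 5 40
f 39 40 12
f 15 40 39
f 7 20 36
f 20 3 35
f 36 35 11
f 20 35 36
f 9 27 28
f 27 7 24
f 28 24 8
f 27 24 28
f 10 33 29
f 33 9 25
f 29 25 2
f 33 25 29
f 44 43 46
f 44 46 45
f 46 43 47
f 46 47 45
f 47 43 48
f 47 48 45
f 48 43 49
f 48 49 45
f 49 43 50
f 49 50 45
f 50 43 51
f 50 51 45
f 51 43 52
f 51 52 45
f 52 43 53
f 52 53 45
f 53 43 54
f 53 54 45
f 54 43 55
f 54 55 45
f 55 43 56
f 55 56 45
f 56 43 57
f 56 57 45
f 57 43 44
f 57 44 45
f 59 58 62
f 59 62 60
f 60 62 63
f 60 63 61
f 62 58 64
f 62 64 63
f 63 64 65
f 63 65 61
f 64 58 66
f 64 66 65
f 65 66 67
f 65 67 61
f 66 58 68
f 66 68 67
f 67 68 69
f 67 69 61
f 68 58 70
f 68 70 69
f 69 70 71
f 69 71 61
f 70 58 72
f 70 72 71
f 71 72 73
f 71 73 61
f 72 58 74
f 72 74 73
f 73 74 75
f 73 75 61
f 74 58 59
f 74 59 75
f 75 59 60
f 75 60 61



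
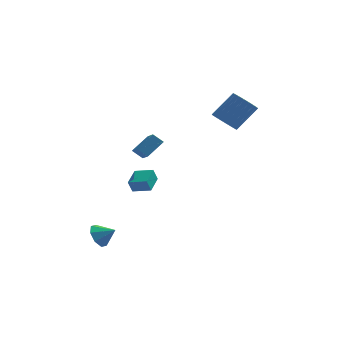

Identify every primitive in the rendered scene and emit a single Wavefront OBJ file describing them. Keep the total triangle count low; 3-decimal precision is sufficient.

v -4.361 -3.25 -4.054
v -3.89 -3.324 -4.84
v -3.339 -3.41 -3.426
v -3.927 -2.659 -4.61
v -4.218 -2.341 -4.054
v -4.593 -2.555 -3.497
v -4.832 -3.176 -3.267
v -4.795 -3.84 -3.497
v -4.504 -4.158 -4.054
v -4.129 -3.945 -4.61
v -1.777 1.395 0.594
v -2.46 1.523 1.167
v -2.224 2.853 -0.264
v -2.906 2.981 0.308
v -0.854 2.219 1.512
v -1.536 2.347 2.084
v -1.3 3.677 0.653
v -1.983 3.805 1.226
v -2.926 3.224 -3.453
v -3.194 3.053 -2.579
v -2.621 4.614 -3.087
v -2.889 4.443 -2.213
v -1.711 2.877 -3.147
v -1.979 2.706 -2.273
v -1.406 4.267 -2.781
v -1.674 4.096 -1.907
v 2.88 2.57 3.202
v 3.67 2.314 2.681
v 4.949 3.095 4.236
v 4.16 3.35 4.758
v 3.6 2.693 2.548
v 4.879 3.474 4.104
v 3.405 3.051 2.529
v 4.685 3.831 4.084
v 3.12 3.325 2.626
v 4.4 4.106 4.181
v 2.793 3.469 2.823
v 4.073 4.249 4.378
v 2.482 3.457 3.085
v 3.761 4.238 4.64
v 2.239 3.292 3.368
v 3.519 4.073 4.923
v 2.107 3.002 3.622
v 3.387 3.782 5.177
v 2.109 2.637 3.803
v 3.389 3.418 5.358
v 2.244 2.261 3.881
v 3.524 3.041 5.436
v 2.489 1.938 3.841
v 3.769 2.718 5.396
v 2.802 1.724 3.691
v 4.082 2.504 5.246
v 3.128 1.656 3.456
v 4.408 2.437 5.012
v 3.412 1.747 3.178
v 4.691 2.527 4.733
v 3.603 1.98 2.904
v 4.883 2.76 4.459
f 2 1 4
f 2 4 3
f 4 1 5
f 4 5 3
f 5 1 6
f 5 6 3
f 6 1 7
f 6 7 3
f 7 1 8
f 7 8 3
f 8 1 9
f 8 9 3
f 9 1 10
f 9 10 3
f 10 1 2
f 10 2 3
f 12 14 11
f 15 12 11
f 11 14 13
f 13 15 11
f 12 18 14
f 16 12 15
f 16 18 12
f 14 18 13
f 17 15 13
f 13 18 17
f 17 16 15
f 18 16 17
f 20 22 19
f 23 20 19
f 19 22 21
f 21 23 19
f 20 26 22
f 24 20 23
f 24 26 20
f 22 26 21
f 25 23 21
f 21 26 25
f 25 24 23
f 26 24 25
f 28 27 31
f 28 31 29
f 29 31 32
f 29 32 30
f 31 27 33
f 31 33 32
f 32 33 34
f 32 34 30
f 33 27 35
f 33 35 34
f 34 35 36
f 34 36 30
f 35 27 37
f 35 37 36
f 36 37 38
f 36 38 30
f 37 27 39
f 37 39 38
f 38 39 40
f 38 40 30
f 39 27 41
f 39 41 40
f 40 41 42
f 40 42 30
f 41 27 43
f 41 43 42
f 42 43 44
f 42 44 30
f 43 27 45
f 43 45 44
f 44 45 46
f 44 46 30
f 45 27 47
f 45 47 46
f 46 47 48
f 46 48 30
f 47 27 49
f 47 49 48
f 48 49 50
f 48 50 30
f 49 27 51
f 49 51 50
f 50 51 52
f 50 52 30
f 51 27 53
f 51 53 52
f 52 53 54
f 52 54 30
f 53 27 55
f 53 55 54
f 54 55 56
f 54 56 30
f 55 27 57
f 55 57 56
f 56 57 58
f 56 58 30
f 57 27 28
f 57 28 58
f 58 28 29
f 58 29 30

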